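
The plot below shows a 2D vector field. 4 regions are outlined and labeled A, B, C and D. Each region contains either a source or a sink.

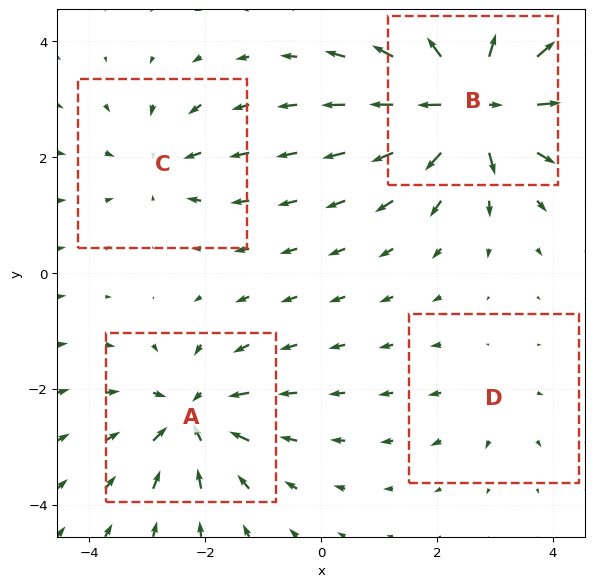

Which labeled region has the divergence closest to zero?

D

Divergence at each region's feature centre — A: about -5, B: about +8, C: about -3, D: about +2. Region D is closest to zero.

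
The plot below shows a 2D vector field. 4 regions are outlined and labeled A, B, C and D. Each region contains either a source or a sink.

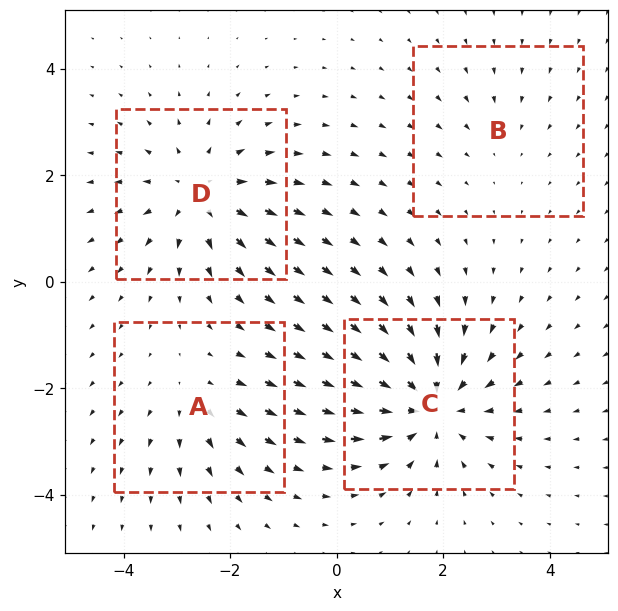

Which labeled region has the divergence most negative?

C

Divergence at each region's feature centre — A: about +3, B: about -2, C: about -6, D: about +5. Region C is most negative.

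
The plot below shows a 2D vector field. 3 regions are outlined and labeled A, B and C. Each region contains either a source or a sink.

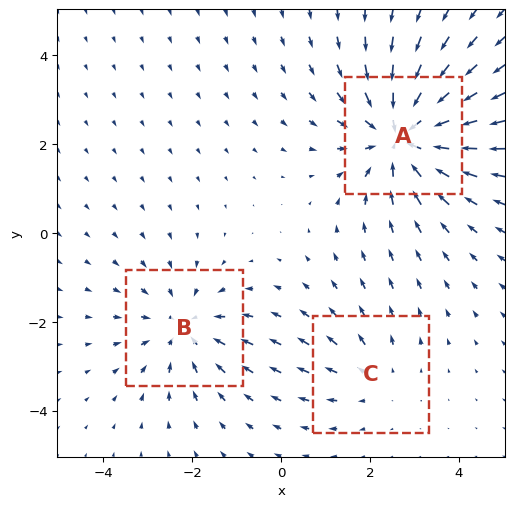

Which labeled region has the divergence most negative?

A

Divergence at each region's feature centre — A: about -4, B: about -3, C: about +2. Region A is most negative.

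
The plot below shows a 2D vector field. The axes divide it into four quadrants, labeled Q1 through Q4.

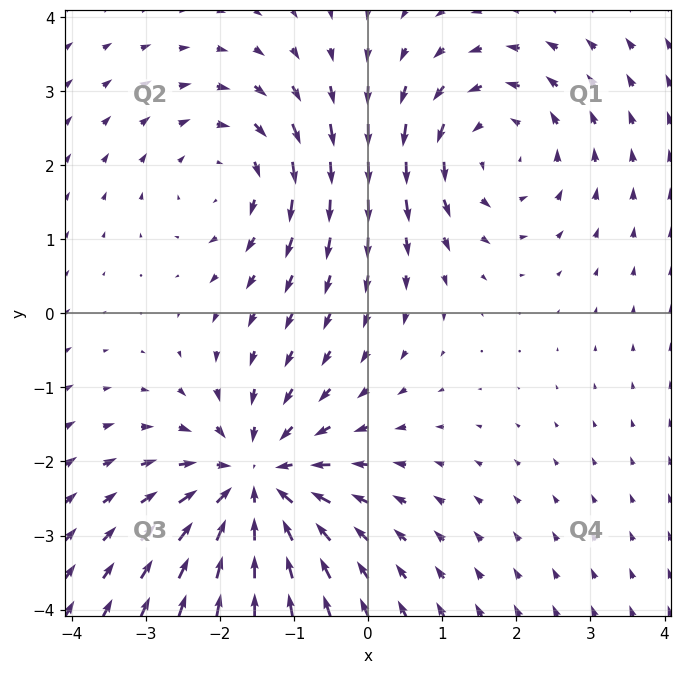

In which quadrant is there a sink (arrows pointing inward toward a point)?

Q3

The sink sits at approximately (-1.5, -2.3), which lies in quadrant Q3. The divergence there is about -5, negative as expected for a sink.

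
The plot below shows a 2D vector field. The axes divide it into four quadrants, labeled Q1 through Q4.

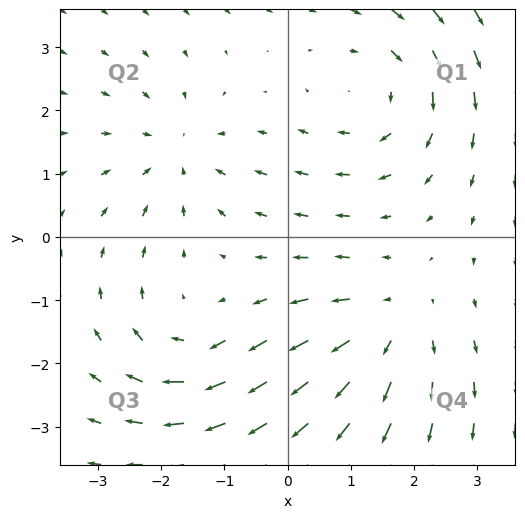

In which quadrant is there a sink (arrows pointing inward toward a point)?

Q2

The sink sits at approximately (-1.7, 1.3), which lies in quadrant Q2. The divergence there is about -3, negative as expected for a sink.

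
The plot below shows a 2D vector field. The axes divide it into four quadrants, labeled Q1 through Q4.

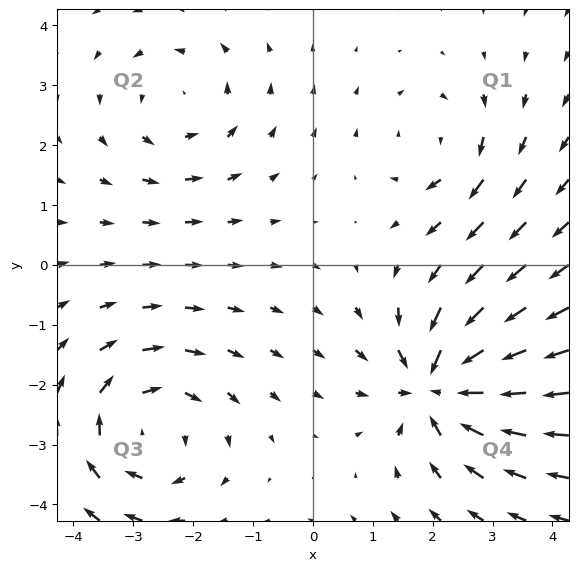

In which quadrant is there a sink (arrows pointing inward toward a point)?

The sink sits at approximately (2.1, -2.0), which lies in quadrant Q4. The divergence there is about -6, negative as expected for a sink.

Q4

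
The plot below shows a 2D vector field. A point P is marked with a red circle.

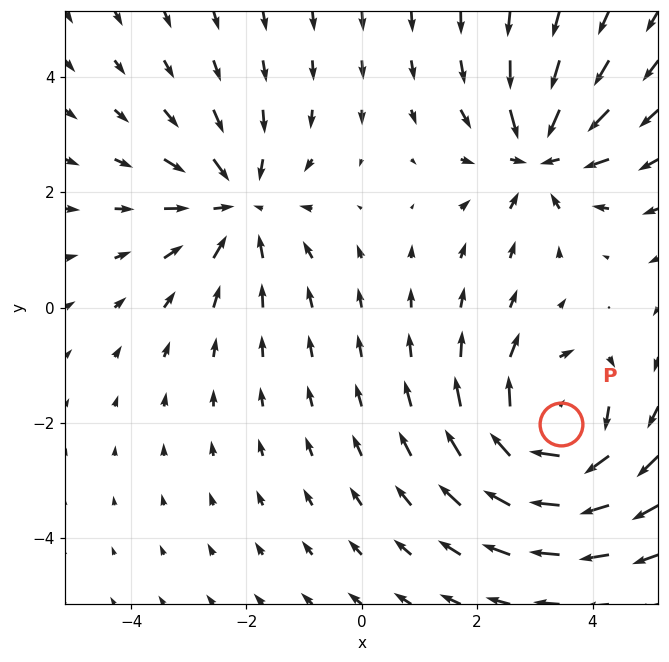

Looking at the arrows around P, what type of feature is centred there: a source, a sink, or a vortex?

vortex

At P (3.5, -2.0) the arrows circulate clockwise. Divergence ≈0, curl about -5 — near-zero divergence with nonzero curl is a vortex.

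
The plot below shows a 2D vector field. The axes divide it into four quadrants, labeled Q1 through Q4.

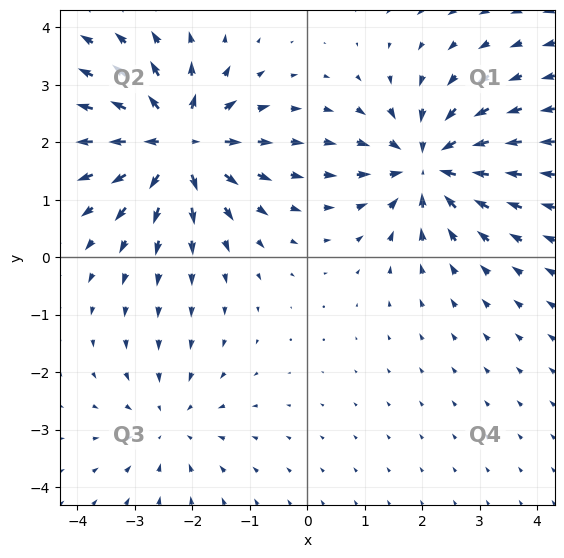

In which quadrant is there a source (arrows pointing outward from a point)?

The source sits at approximately (-2.3, 2.0), which lies in quadrant Q2. The divergence there is about +7, positive as expected for a source.

Q2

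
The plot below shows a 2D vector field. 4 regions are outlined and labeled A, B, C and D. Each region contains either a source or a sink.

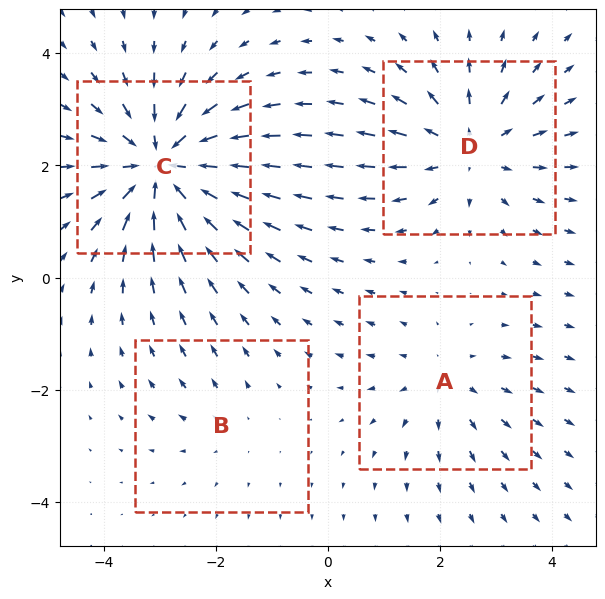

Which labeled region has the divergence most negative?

Divergence at each region's feature centre — A: about +3, B: about +2, C: about -6, D: about +4. Region C is most negative.

C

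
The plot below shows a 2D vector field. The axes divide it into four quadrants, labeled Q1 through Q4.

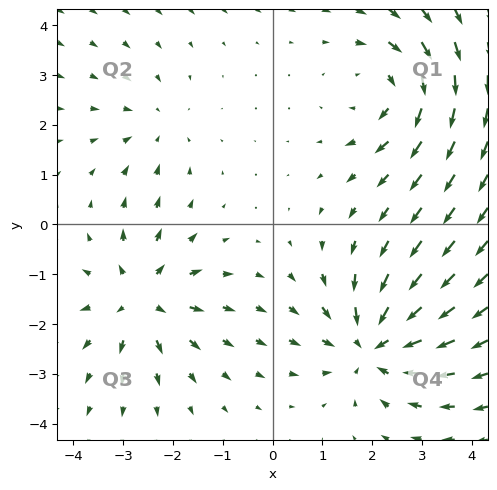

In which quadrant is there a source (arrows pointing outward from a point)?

Q3

The source sits at approximately (-2.6, -1.5), which lies in quadrant Q3. The divergence there is about +5, positive as expected for a source.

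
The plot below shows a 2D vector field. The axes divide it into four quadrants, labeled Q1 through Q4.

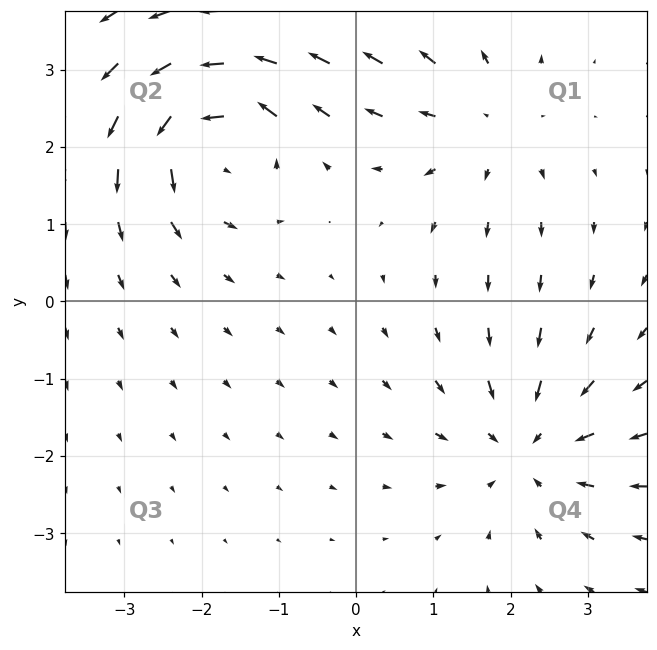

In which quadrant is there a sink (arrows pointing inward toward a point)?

Q4

The sink sits at approximately (2.2, -1.9), which lies in quadrant Q4. The divergence there is about -4, negative as expected for a sink.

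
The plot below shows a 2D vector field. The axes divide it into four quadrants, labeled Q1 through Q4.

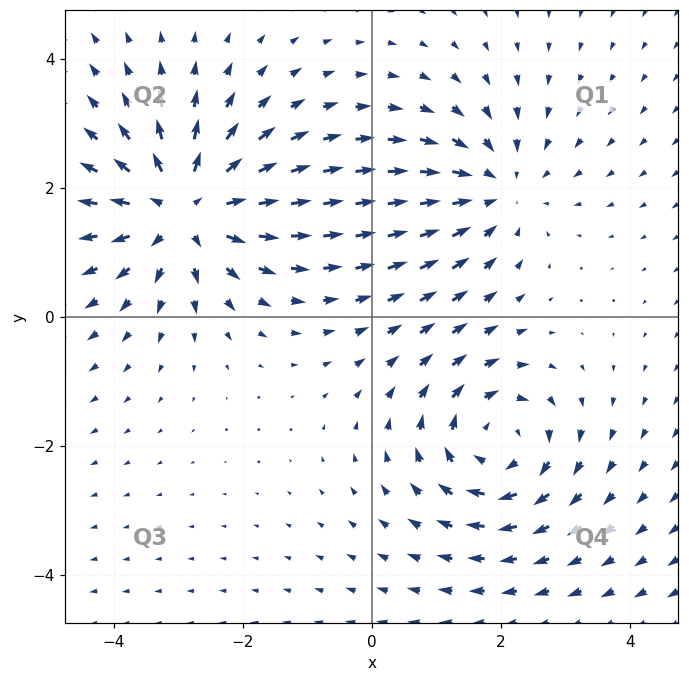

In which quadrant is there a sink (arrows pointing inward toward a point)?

The sink sits at approximately (1.9, 2.0), which lies in quadrant Q1. The divergence there is about -3, negative as expected for a sink.

Q1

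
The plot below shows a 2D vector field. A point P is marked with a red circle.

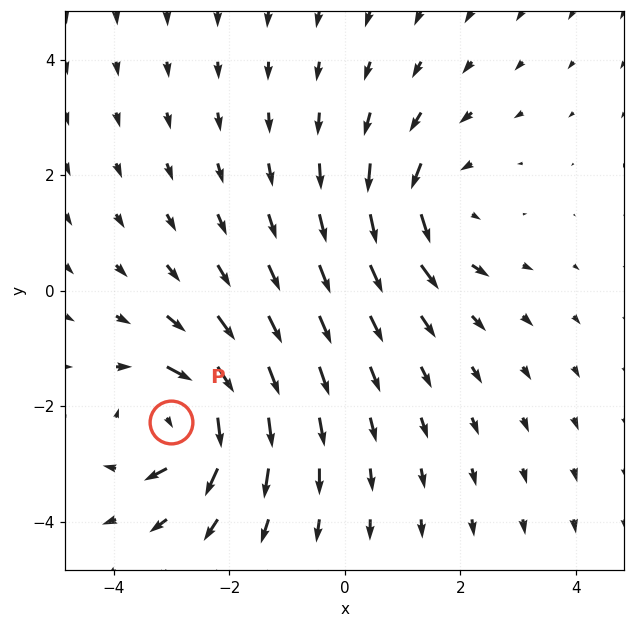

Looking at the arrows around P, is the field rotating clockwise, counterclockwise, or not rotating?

Near P at (-3.0, -2.3) the arrows circulate clockwise. The curl (z-component) there is about -7; negative curl means clockwise rotation.

clockwise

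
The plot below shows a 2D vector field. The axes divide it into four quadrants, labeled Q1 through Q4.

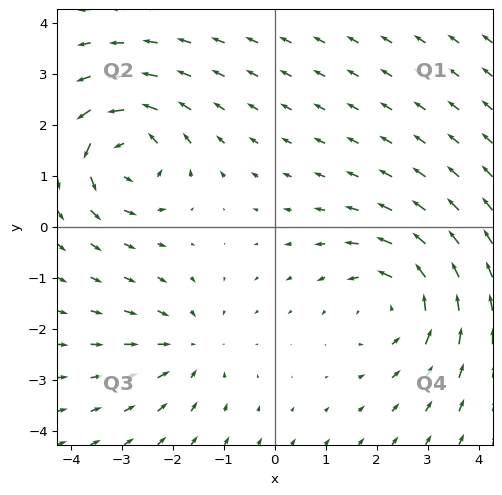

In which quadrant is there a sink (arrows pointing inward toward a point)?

The sink sits at approximately (-1.7, -2.4), which lies in quadrant Q3. The divergence there is about -3, negative as expected for a sink.

Q3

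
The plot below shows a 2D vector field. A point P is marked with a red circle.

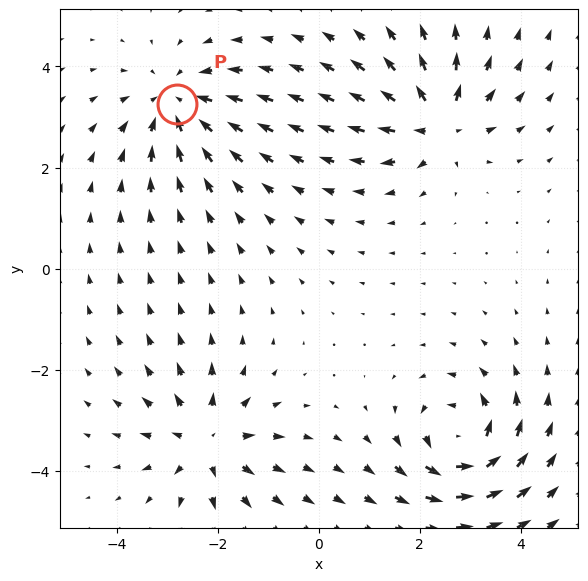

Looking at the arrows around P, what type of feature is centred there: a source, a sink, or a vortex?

sink

At P (-2.8, 3.3) the arrows converge inward. Divergence about -4, curl ≈0 — negative divergence with near-zero curl is a sink.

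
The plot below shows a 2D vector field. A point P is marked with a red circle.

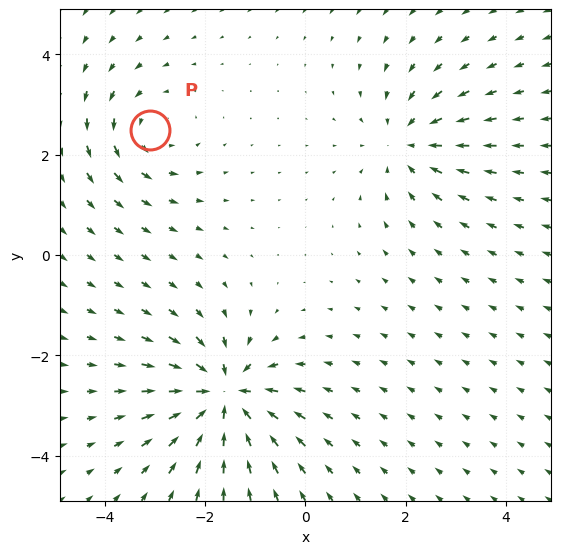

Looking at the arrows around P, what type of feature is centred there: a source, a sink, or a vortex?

At P (-3.1, 2.5) the arrows circulate counterclockwise. Divergence ≈0, curl about +3 — near-zero divergence with nonzero curl is a vortex.

vortex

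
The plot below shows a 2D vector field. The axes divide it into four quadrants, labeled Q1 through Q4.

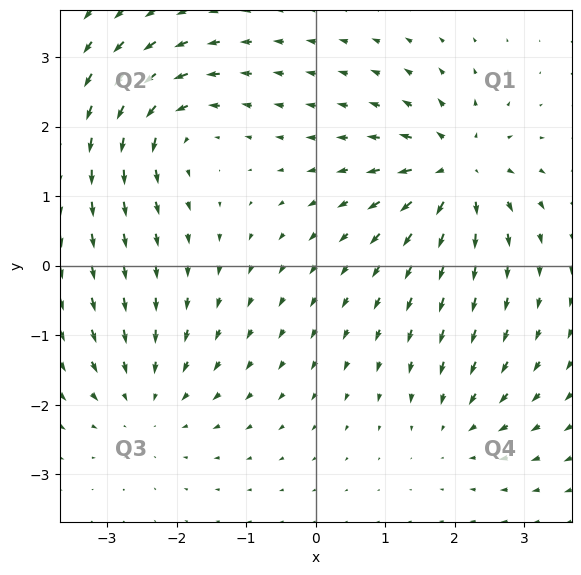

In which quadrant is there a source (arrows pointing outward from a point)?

The source sits at approximately (2.0, 1.4), which lies in quadrant Q1. The divergence there is about +7, positive as expected for a source.

Q1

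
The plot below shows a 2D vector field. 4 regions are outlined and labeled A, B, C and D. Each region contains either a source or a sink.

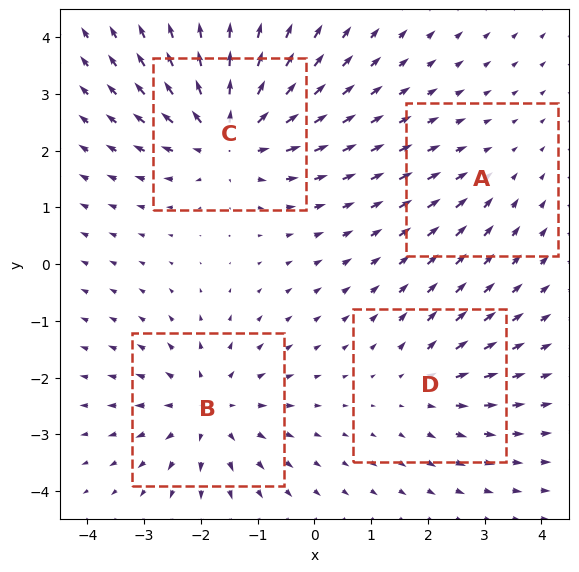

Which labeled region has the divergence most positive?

Divergence at each region's feature centre — A: about -2, B: about +5, C: about +7, D: about +3. Region C is most positive.

C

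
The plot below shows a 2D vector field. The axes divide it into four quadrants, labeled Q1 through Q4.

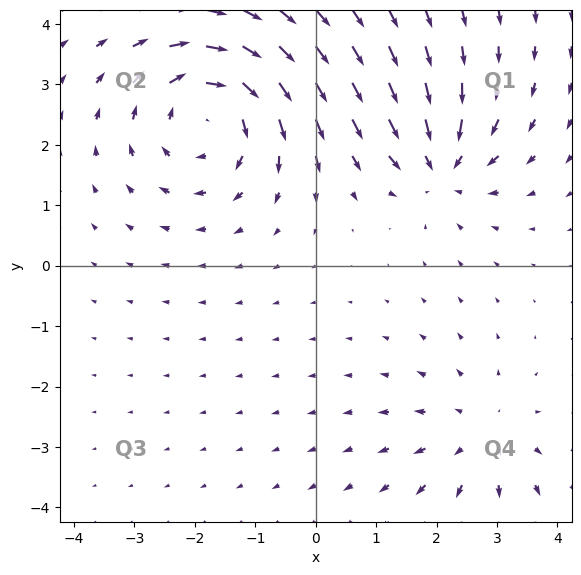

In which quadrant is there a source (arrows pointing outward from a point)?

The source sits at approximately (2.7, -2.8), which lies in quadrant Q4. The divergence there is about +2, positive as expected for a source.

Q4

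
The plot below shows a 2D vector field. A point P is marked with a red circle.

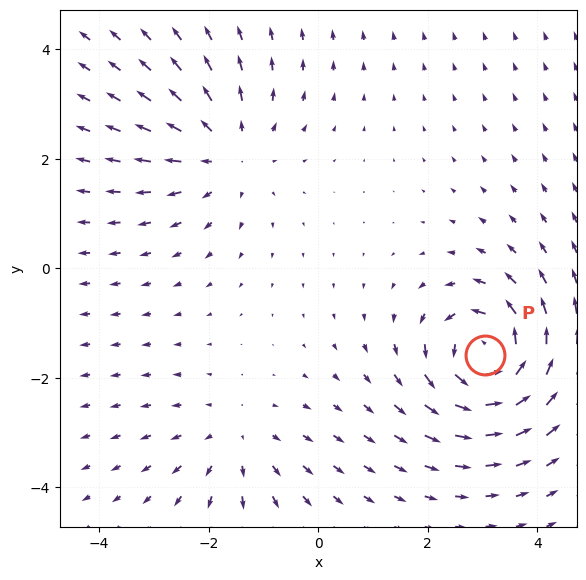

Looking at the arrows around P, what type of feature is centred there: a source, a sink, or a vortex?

At P (3.0, -1.6) the arrows circulate counterclockwise. Divergence ≈0, curl about +6 — near-zero divergence with nonzero curl is a vortex.

vortex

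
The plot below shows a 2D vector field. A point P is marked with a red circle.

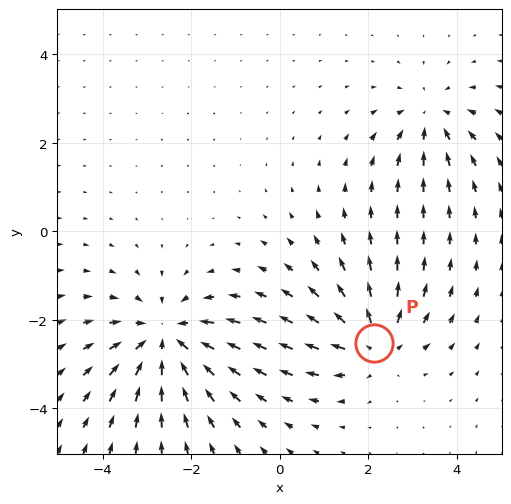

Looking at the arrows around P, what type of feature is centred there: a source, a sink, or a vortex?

source

At P (2.1, -2.5) the arrows spread outward. Divergence about +4, curl ≈0 — positive divergence with near-zero curl is a source.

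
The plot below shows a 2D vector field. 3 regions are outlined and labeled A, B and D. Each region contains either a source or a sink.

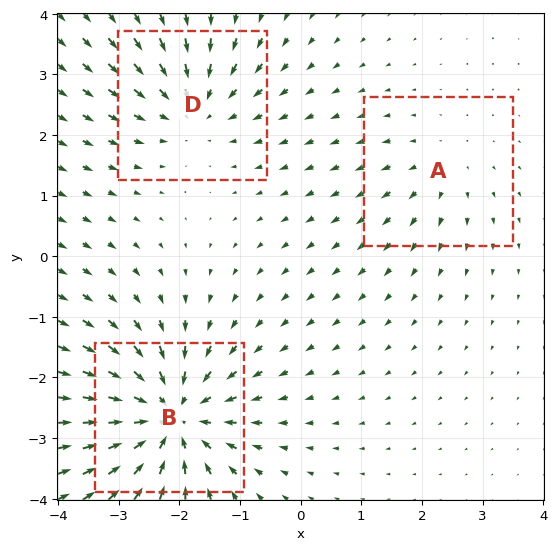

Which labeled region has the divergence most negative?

Divergence at each region's feature centre — A: about +2, B: about -6, D: about -3. Region B is most negative.

B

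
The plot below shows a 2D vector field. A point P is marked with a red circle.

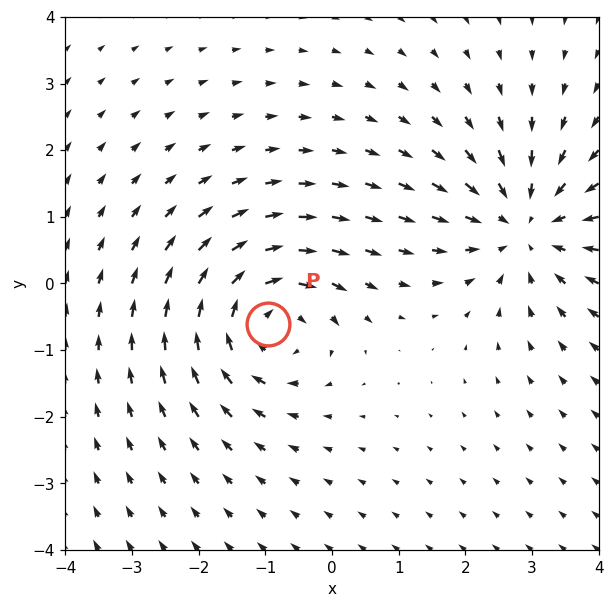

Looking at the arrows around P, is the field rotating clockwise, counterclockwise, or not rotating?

Near P at (-1.0, -0.6) the arrows circulate clockwise. The curl (z-component) there is about -5; negative curl means clockwise rotation.

clockwise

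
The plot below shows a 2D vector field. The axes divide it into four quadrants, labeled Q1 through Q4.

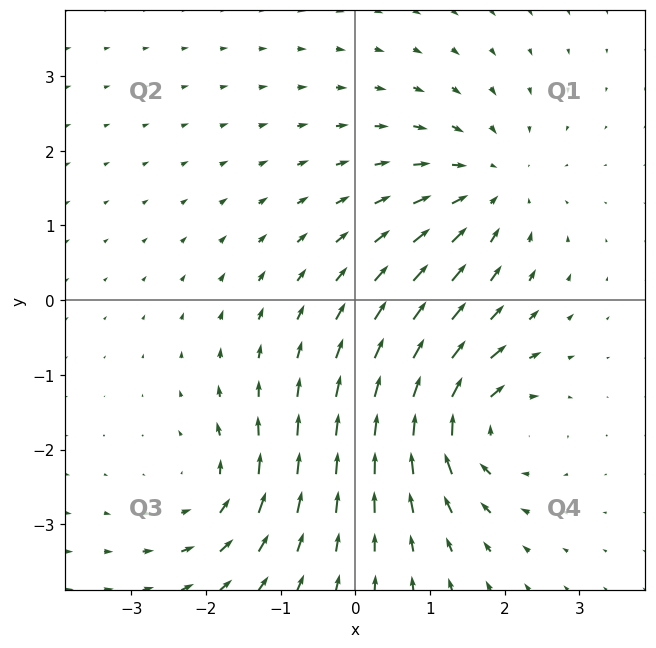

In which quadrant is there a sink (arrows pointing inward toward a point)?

The sink sits at approximately (1.8, 1.5), which lies in quadrant Q1. The divergence there is about -4, negative as expected for a sink.

Q1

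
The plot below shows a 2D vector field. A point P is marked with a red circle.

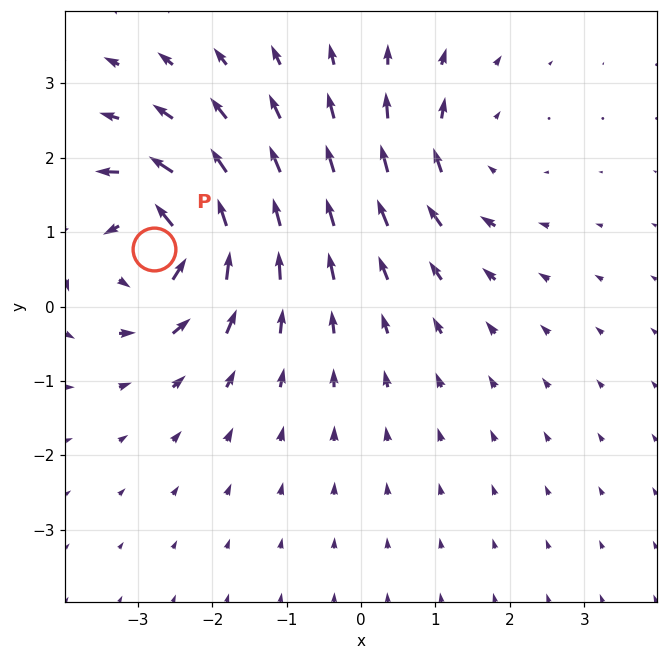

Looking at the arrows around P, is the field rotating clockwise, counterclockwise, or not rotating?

counterclockwise

Near P at (-2.8, 0.8) the arrows circulate counterclockwise. The curl (z-component) there is about +6; positive curl means counterclockwise rotation.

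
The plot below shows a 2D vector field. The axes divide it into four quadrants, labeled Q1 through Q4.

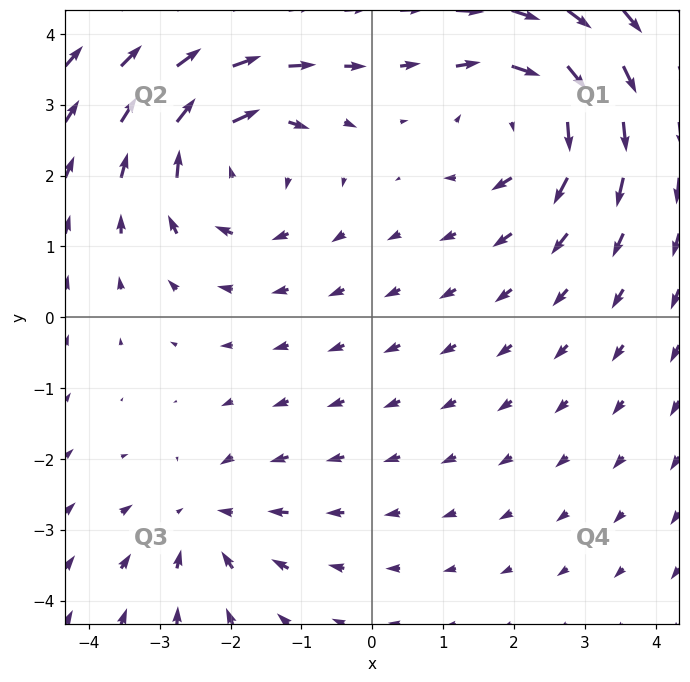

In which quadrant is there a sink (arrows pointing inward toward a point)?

The sink sits at approximately (-2.3, -2.8), which lies in quadrant Q3. The divergence there is about -3, negative as expected for a sink.

Q3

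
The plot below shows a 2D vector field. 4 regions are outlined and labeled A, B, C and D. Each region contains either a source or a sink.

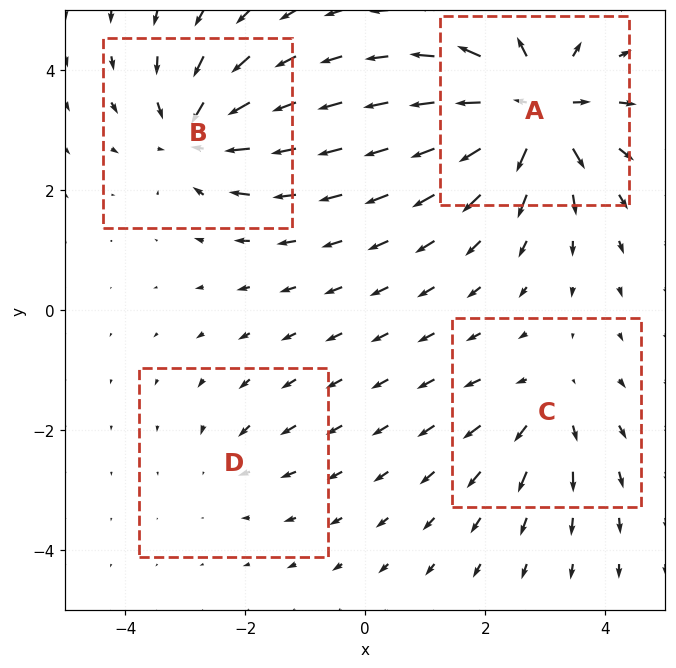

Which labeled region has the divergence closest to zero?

D

Divergence at each region's feature centre — A: about +8, B: about -6, C: about +4, D: about -2. Region D is closest to zero.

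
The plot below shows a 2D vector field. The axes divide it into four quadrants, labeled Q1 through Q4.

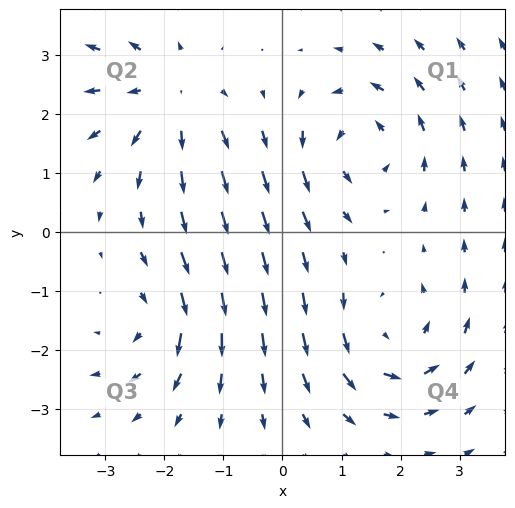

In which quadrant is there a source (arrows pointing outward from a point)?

The source sits at approximately (-1.9, 2.3), which lies in quadrant Q2. The divergence there is about +4, positive as expected for a source.

Q2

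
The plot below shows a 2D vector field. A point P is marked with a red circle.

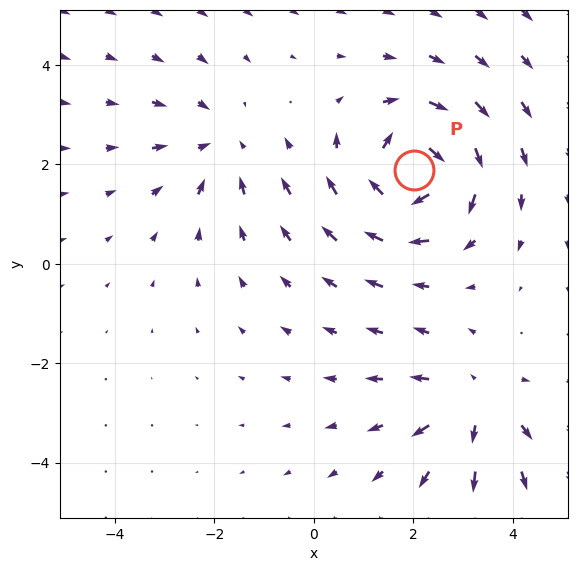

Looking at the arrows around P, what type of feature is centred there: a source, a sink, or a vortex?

At P (2.0, 1.9) the arrows circulate clockwise. Divergence ≈0, curl about -5 — near-zero divergence with nonzero curl is a vortex.

vortex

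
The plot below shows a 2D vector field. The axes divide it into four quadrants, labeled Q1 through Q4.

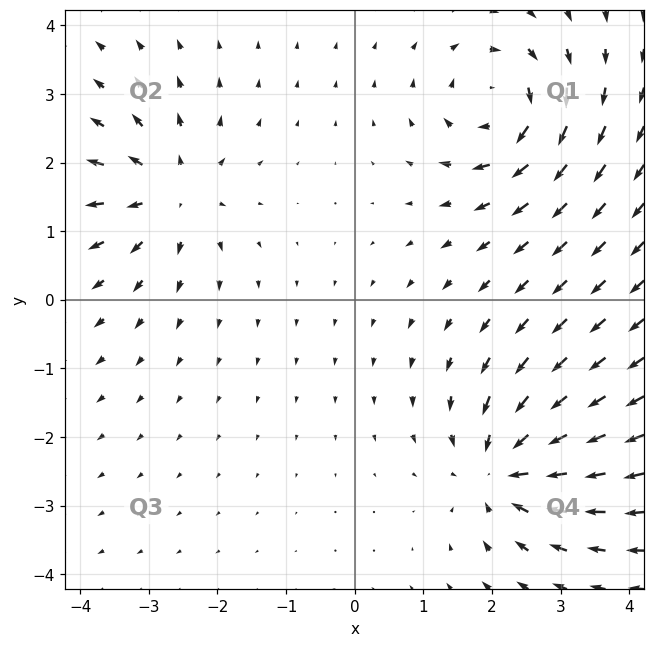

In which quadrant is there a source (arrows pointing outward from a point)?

Q2

The source sits at approximately (-2.7, 1.6), which lies in quadrant Q2. The divergence there is about +5, positive as expected for a source.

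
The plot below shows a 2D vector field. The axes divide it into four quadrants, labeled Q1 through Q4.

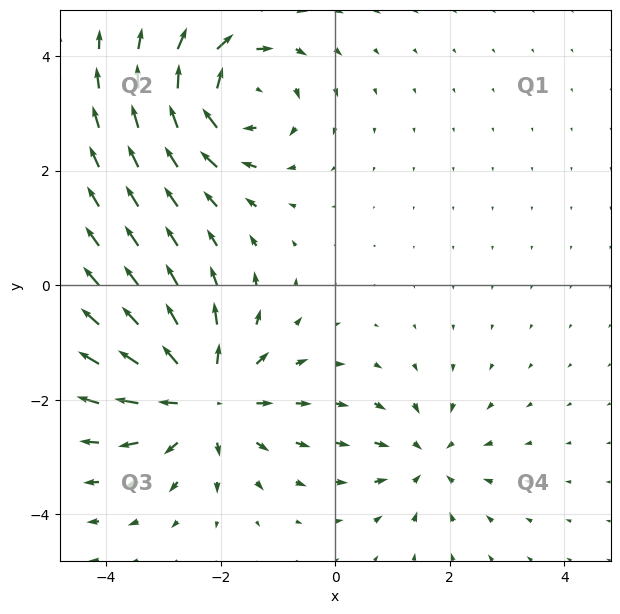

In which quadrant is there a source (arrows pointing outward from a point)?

Q3

The source sits at approximately (-2.3, -1.9), which lies in quadrant Q3. The divergence there is about +5, positive as expected for a source.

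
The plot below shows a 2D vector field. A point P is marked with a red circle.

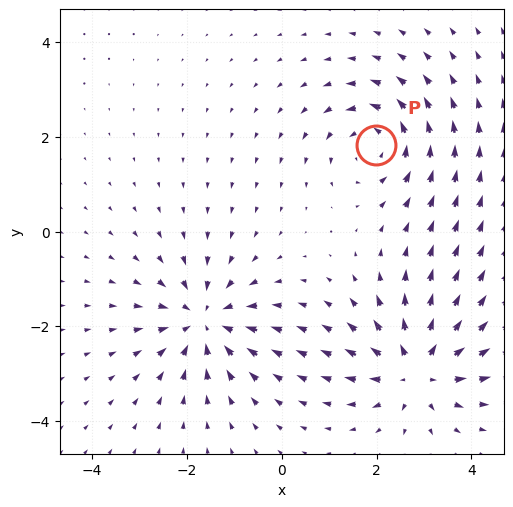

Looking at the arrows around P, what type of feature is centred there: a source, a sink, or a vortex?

vortex

At P (2.0, 1.8) the arrows circulate counterclockwise. Divergence ≈0, curl about +3 — near-zero divergence with nonzero curl is a vortex.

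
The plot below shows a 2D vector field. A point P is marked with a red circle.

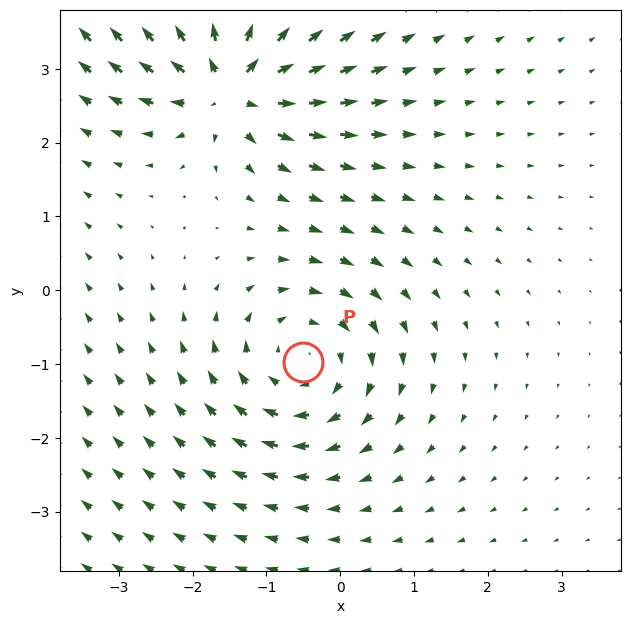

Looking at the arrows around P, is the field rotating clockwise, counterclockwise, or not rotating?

clockwise

Near P at (-0.5, -1.0) the arrows circulate clockwise. The curl (z-component) there is about -3; negative curl means clockwise rotation.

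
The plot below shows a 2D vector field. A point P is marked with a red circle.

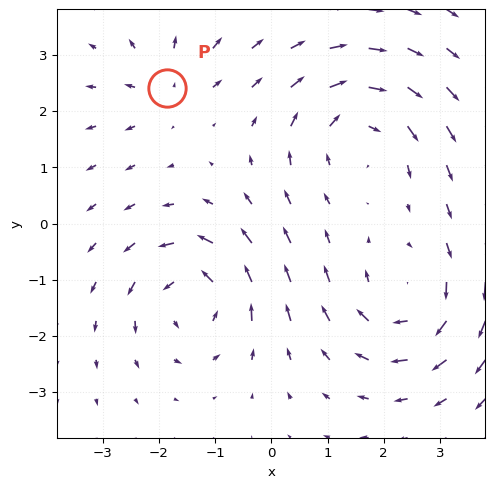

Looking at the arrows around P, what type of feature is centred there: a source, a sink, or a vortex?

At P (-1.9, 2.4) the arrows spread outward. Divergence about +4, curl ≈0 — positive divergence with near-zero curl is a source.

source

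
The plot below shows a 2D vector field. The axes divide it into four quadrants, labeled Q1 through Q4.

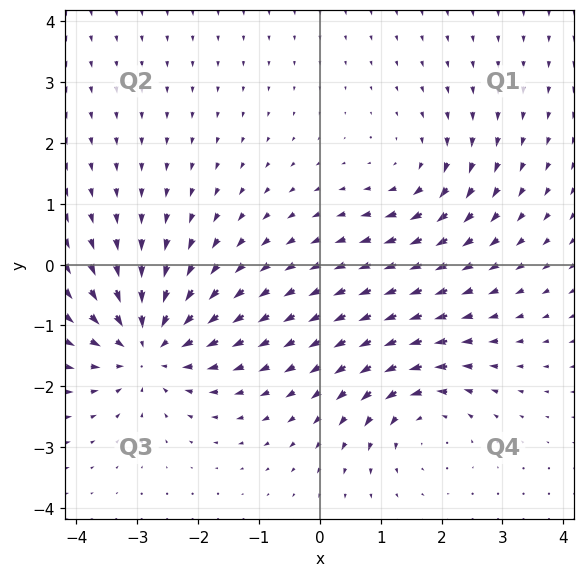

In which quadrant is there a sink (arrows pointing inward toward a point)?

The sink sits at approximately (-2.8, -1.4), which lies in quadrant Q3. The divergence there is about -5, negative as expected for a sink.

Q3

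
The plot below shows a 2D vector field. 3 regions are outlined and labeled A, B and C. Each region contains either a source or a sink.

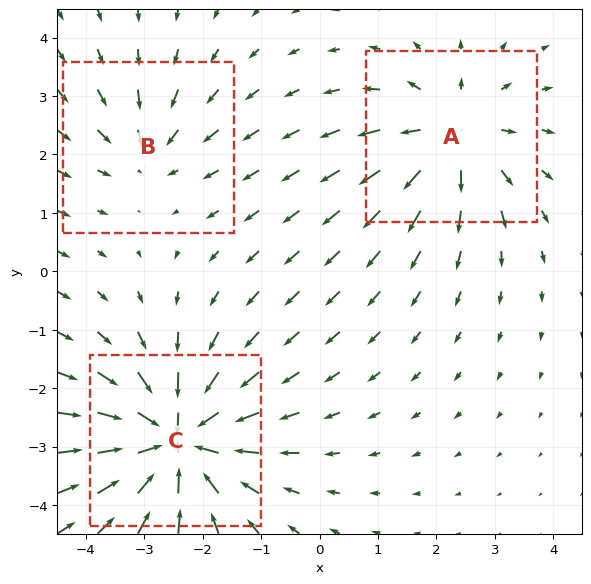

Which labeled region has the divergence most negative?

C

Divergence at each region's feature centre — A: about +3, B: about -2, C: about -5. Region C is most negative.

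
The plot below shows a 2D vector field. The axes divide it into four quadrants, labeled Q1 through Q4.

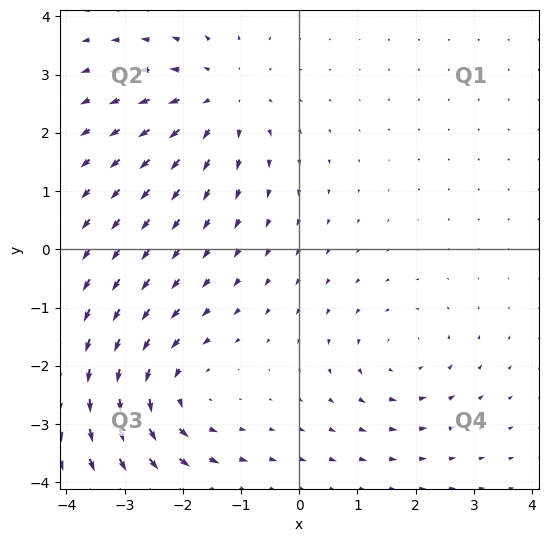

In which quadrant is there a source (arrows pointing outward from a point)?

Q2

The source sits at approximately (-1.3, 2.6), which lies in quadrant Q2. The divergence there is about +3, positive as expected for a source.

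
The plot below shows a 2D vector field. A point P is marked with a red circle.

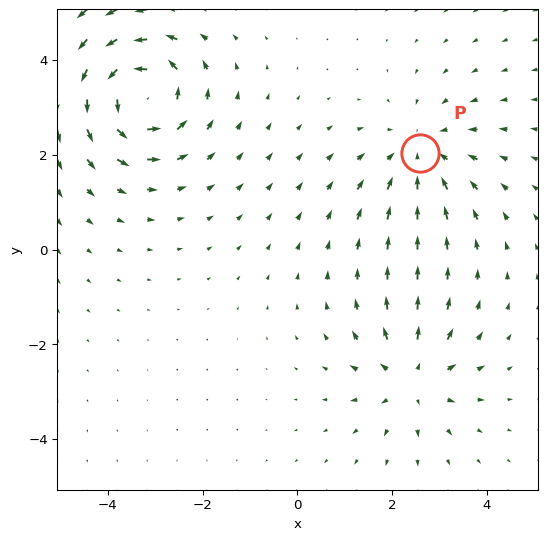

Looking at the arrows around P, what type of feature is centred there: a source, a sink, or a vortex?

At P (2.6, 2.0) the arrows converge inward. Divergence about -3, curl ≈0 — negative divergence with near-zero curl is a sink.

sink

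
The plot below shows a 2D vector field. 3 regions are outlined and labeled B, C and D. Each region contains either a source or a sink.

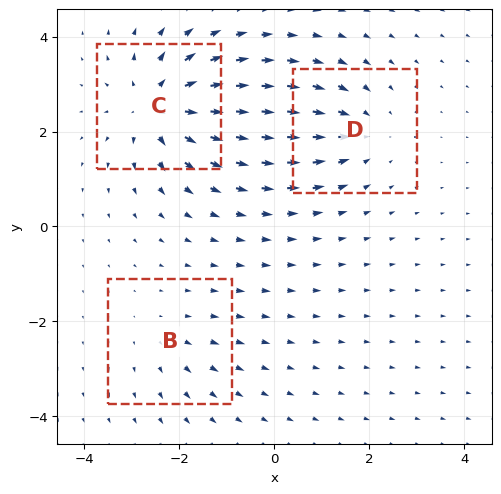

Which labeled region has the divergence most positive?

C

Divergence at each region's feature centre — B: about +2, C: about +5, D: about -3. Region C is most positive.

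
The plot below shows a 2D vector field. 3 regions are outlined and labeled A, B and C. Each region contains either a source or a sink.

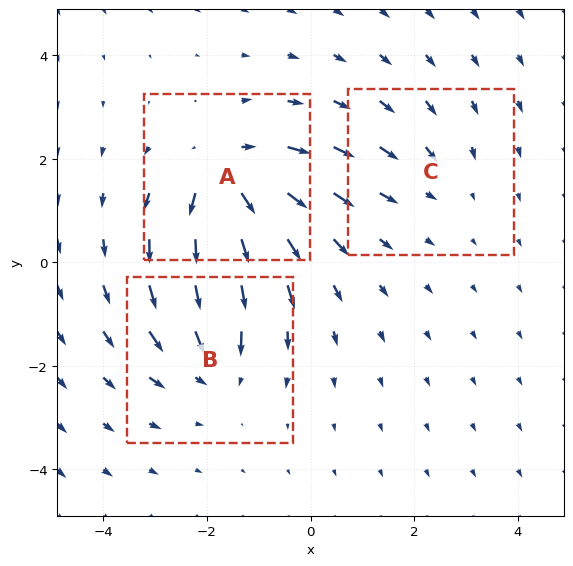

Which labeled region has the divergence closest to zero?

Divergence at each region's feature centre — A: about +5, B: about -3, C: about -2. Region C is closest to zero.

C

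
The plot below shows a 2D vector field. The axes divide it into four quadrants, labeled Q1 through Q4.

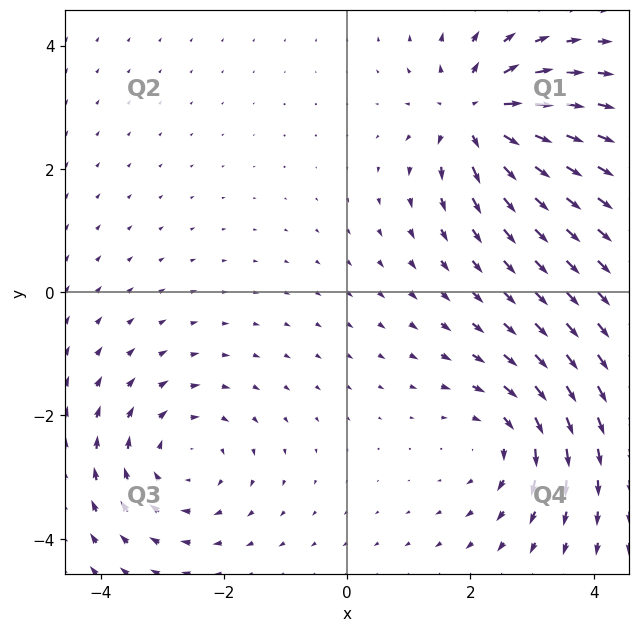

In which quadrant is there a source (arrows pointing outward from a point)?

The source sits at approximately (2.1, 2.9), which lies in quadrant Q1. The divergence there is about +6, positive as expected for a source.

Q1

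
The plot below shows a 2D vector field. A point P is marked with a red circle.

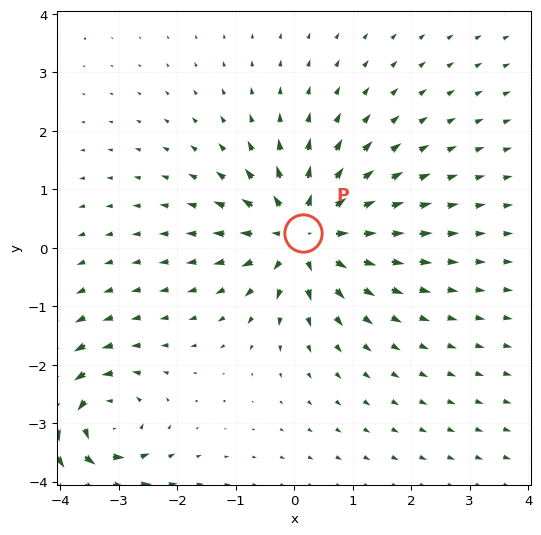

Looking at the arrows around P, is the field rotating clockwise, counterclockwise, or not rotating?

not rotating

Near P at (0.2, 0.2) the arrows show no circulation. The curl there is ≈0.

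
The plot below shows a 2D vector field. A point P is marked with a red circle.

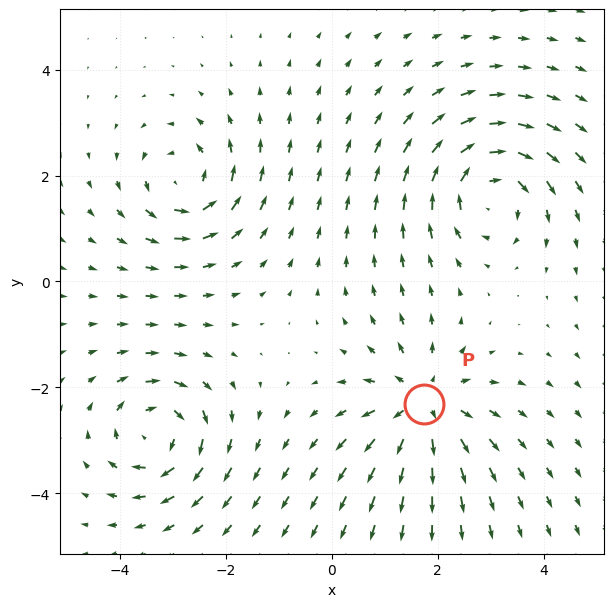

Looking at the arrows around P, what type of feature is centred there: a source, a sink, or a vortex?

At P (1.7, -2.3) the arrows spread outward. Divergence about +5, curl ≈0 — positive divergence with near-zero curl is a source.

source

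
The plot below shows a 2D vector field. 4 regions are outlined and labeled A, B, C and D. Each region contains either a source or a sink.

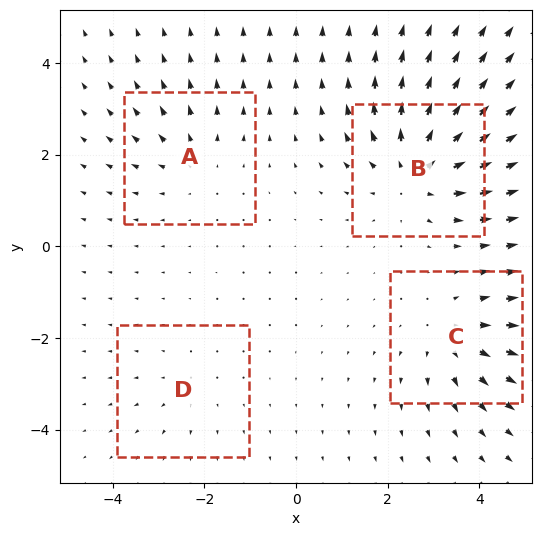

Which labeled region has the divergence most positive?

B

Divergence at each region's feature centre — A: about +3, B: about +6, C: about +4, D: about +2. Region B is most positive.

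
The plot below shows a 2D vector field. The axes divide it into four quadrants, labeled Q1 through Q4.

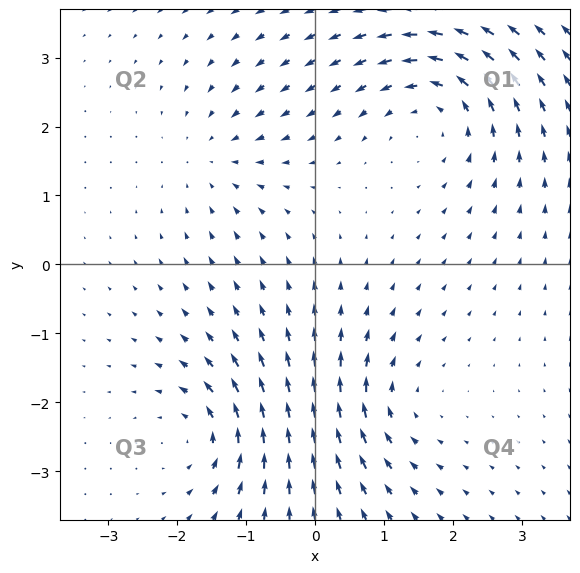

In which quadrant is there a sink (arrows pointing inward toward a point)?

The sink sits at approximately (-1.5, 1.5), which lies in quadrant Q2. The divergence there is about -3, negative as expected for a sink.

Q2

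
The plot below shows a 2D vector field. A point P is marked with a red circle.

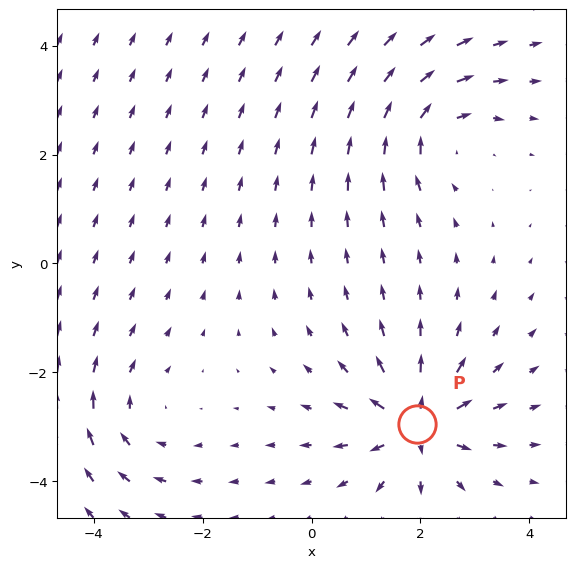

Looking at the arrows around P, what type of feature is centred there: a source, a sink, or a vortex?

At P (1.9, -3.0) the arrows spread outward. Divergence about +7, curl ≈0 — positive divergence with near-zero curl is a source.

source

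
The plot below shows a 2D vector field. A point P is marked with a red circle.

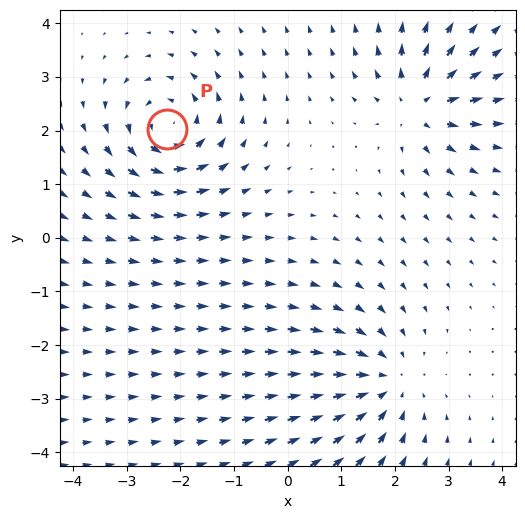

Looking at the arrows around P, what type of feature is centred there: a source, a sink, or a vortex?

vortex

At P (-2.2, 2.0) the arrows circulate counterclockwise. Divergence ≈0, curl about +4 — near-zero divergence with nonzero curl is a vortex.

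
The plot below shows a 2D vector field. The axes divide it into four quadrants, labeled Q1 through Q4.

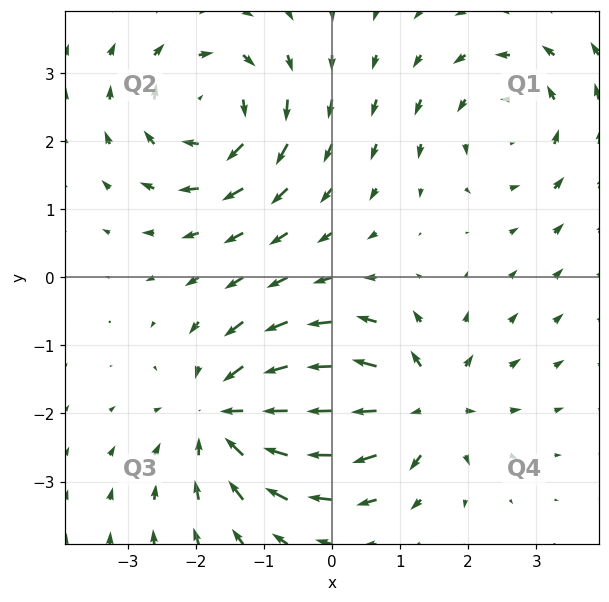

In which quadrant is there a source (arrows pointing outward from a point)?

The source sits at approximately (1.3, -1.9), which lies in quadrant Q4. The divergence there is about +6, positive as expected for a source.

Q4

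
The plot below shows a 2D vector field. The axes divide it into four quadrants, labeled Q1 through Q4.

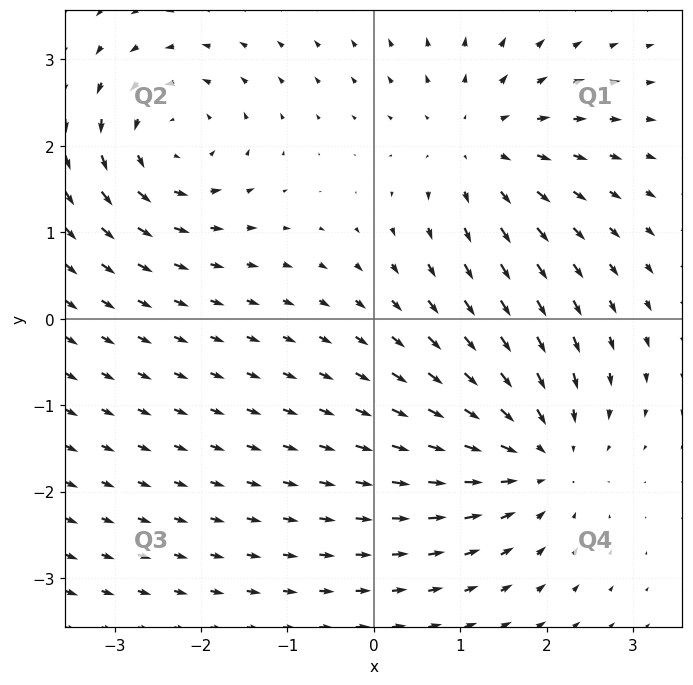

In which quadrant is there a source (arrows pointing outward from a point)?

Q1

The source sits at approximately (1.2, 2.0), which lies in quadrant Q1. The divergence there is about +3, positive as expected for a source.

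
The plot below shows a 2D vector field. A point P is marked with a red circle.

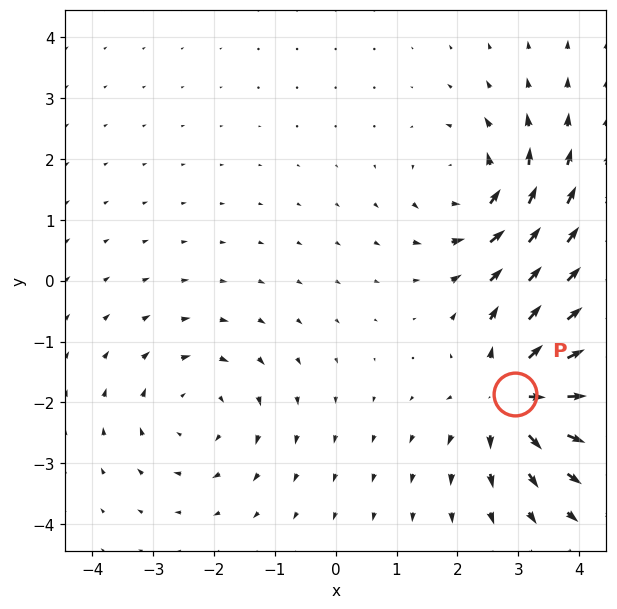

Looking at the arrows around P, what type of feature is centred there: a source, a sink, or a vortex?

At P (2.9, -1.9) the arrows spread outward. Divergence about +5, curl ≈0 — positive divergence with near-zero curl is a source.

source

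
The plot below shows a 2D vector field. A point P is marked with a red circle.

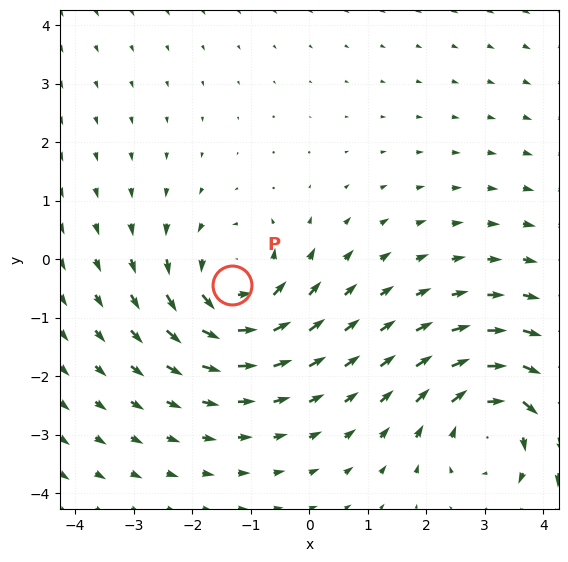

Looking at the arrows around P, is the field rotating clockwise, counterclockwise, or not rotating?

Near P at (-1.3, -0.4) the arrows circulate counterclockwise. The curl (z-component) there is about +5; positive curl means counterclockwise rotation.

counterclockwise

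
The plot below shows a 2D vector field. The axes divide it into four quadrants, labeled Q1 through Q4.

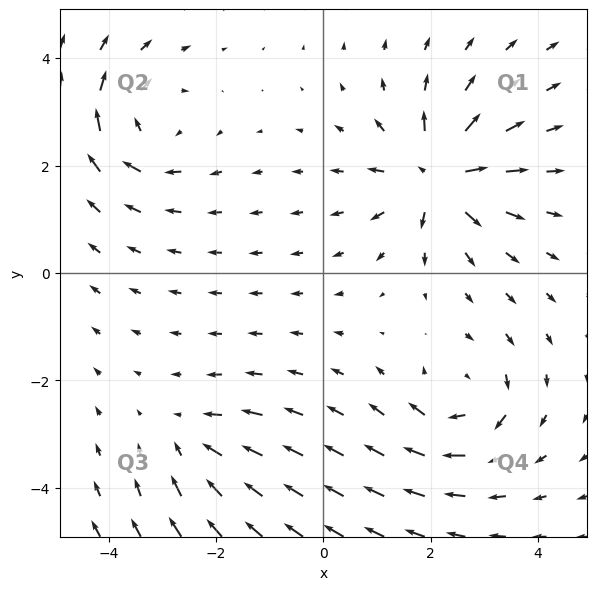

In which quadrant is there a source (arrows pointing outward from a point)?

Q1

The source sits at approximately (2.1, 1.8), which lies in quadrant Q1. The divergence there is about +7, positive as expected for a source.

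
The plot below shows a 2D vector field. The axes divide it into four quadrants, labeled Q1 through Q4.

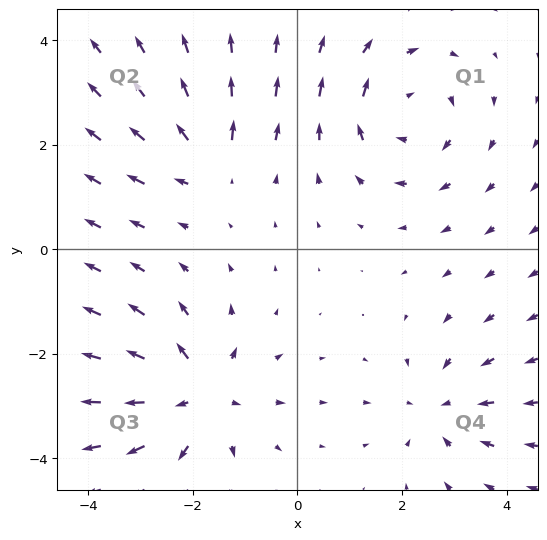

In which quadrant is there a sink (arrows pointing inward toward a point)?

The sink sits at approximately (2.7, -3.0), which lies in quadrant Q4. The divergence there is about -3, negative as expected for a sink.

Q4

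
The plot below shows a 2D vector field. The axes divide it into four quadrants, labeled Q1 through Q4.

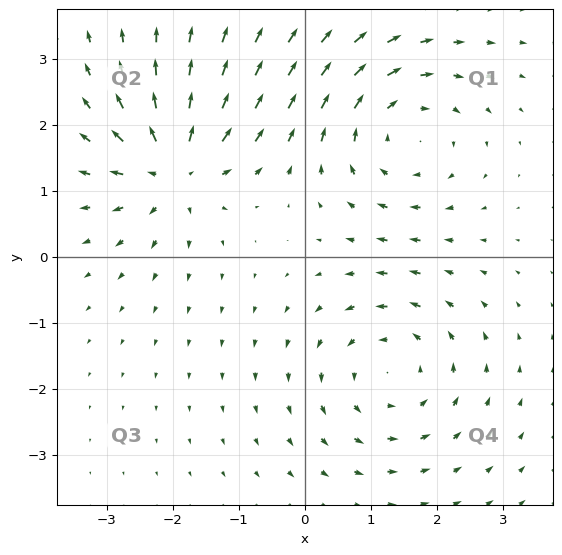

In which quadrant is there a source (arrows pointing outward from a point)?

Q2

The source sits at approximately (-2.0, 1.3), which lies in quadrant Q2. The divergence there is about +6, positive as expected for a source.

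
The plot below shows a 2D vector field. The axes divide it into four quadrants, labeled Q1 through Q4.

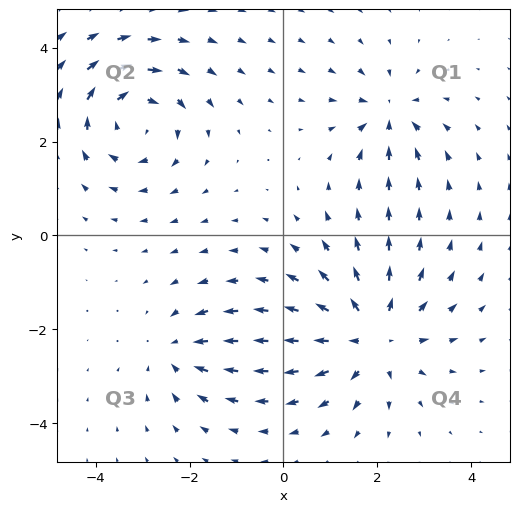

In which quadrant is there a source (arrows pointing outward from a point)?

The source sits at approximately (1.9, -2.1), which lies in quadrant Q4. The divergence there is about +4, positive as expected for a source.

Q4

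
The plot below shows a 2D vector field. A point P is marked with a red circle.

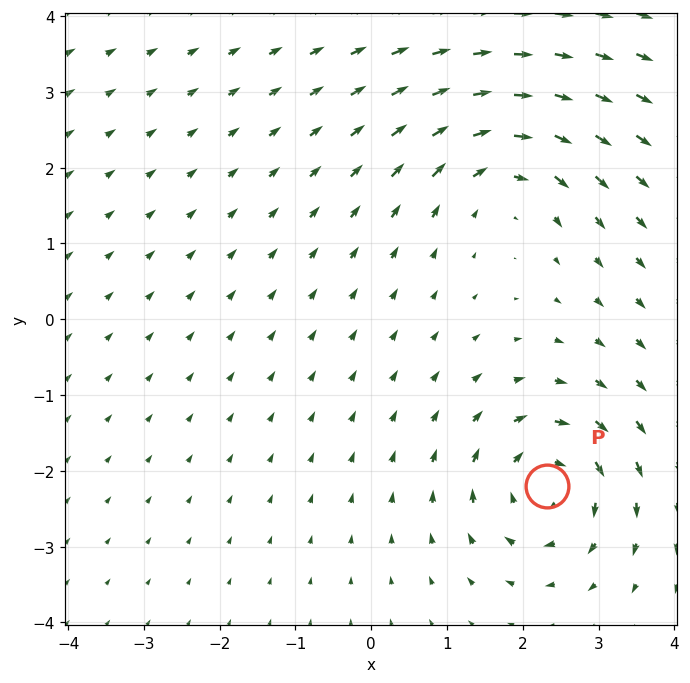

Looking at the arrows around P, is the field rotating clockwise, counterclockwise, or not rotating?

clockwise

Near P at (2.3, -2.2) the arrows circulate clockwise. The curl (z-component) there is about -5; negative curl means clockwise rotation.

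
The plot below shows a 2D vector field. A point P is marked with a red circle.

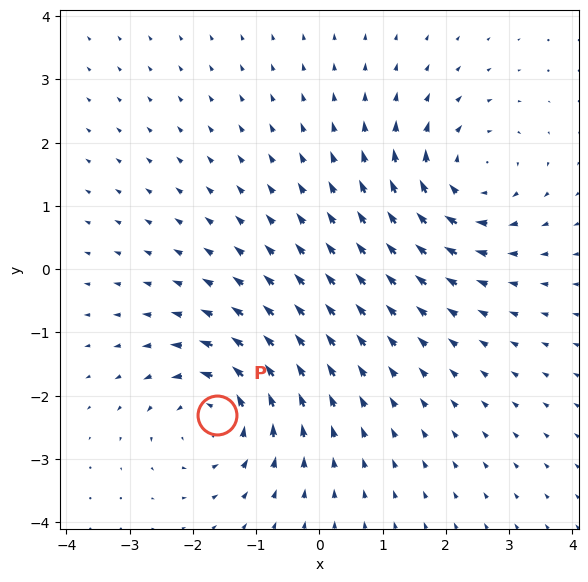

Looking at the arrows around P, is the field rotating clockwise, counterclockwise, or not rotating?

Near P at (-1.6, -2.3) the arrows circulate counterclockwise. The curl (z-component) there is about +6; positive curl means counterclockwise rotation.

counterclockwise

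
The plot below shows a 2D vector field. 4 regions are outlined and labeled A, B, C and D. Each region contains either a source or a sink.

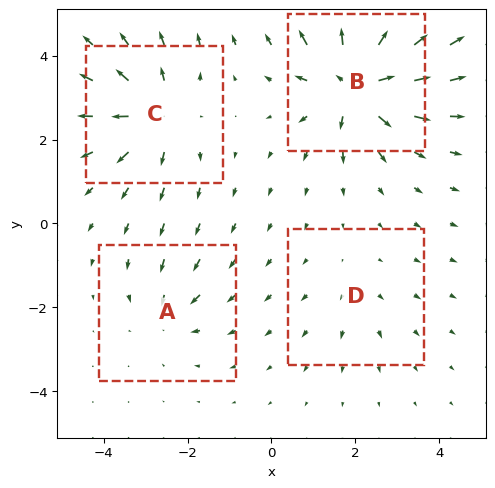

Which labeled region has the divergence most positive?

Divergence at each region's feature centre — A: about -3, B: about +8, C: about +5, D: about +2. Region B is most positive.

B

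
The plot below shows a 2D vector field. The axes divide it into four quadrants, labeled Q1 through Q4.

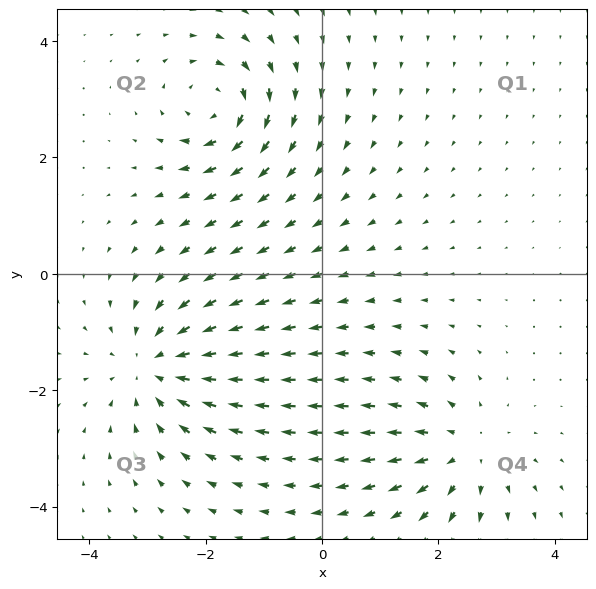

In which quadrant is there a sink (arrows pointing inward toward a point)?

The sink sits at approximately (-2.9, -1.6), which lies in quadrant Q3. The divergence there is about -5, negative as expected for a sink.

Q3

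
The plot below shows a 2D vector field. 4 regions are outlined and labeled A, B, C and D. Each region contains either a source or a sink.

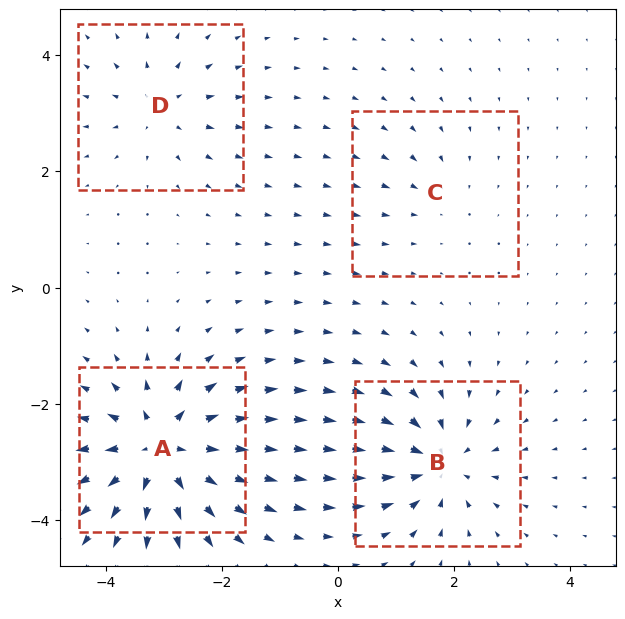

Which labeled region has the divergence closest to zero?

C

Divergence at each region's feature centre — A: about +8, B: about -6, C: about -2, D: about +4. Region C is closest to zero.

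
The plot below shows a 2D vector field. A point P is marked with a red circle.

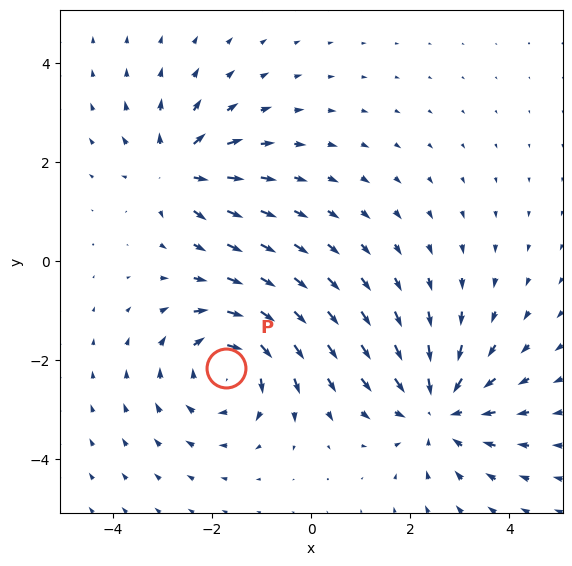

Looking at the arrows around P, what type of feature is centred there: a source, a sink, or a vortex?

At P (-1.7, -2.2) the arrows circulate clockwise. Divergence ≈0, curl about -5 — near-zero divergence with nonzero curl is a vortex.

vortex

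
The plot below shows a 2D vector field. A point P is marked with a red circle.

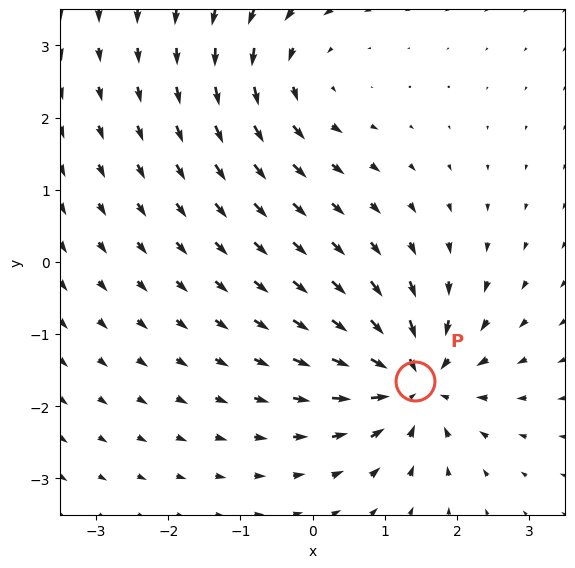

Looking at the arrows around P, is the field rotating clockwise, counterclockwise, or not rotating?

not rotating

Near P at (1.4, -1.7) the arrows show no circulation. The curl there is ≈0.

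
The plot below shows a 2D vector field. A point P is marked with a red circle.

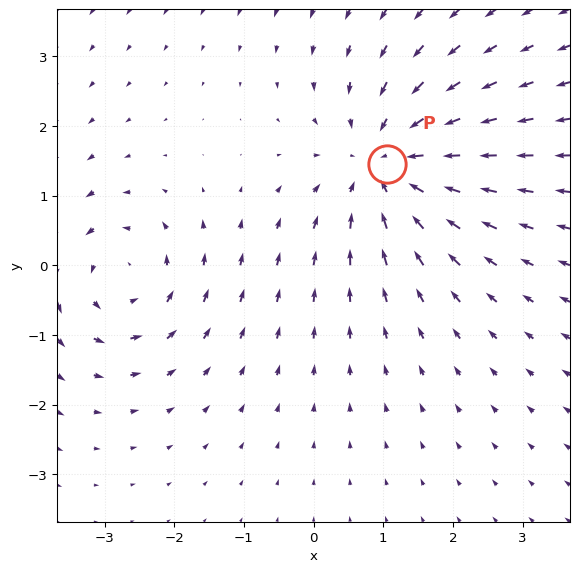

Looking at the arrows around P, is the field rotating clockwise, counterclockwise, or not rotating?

Near P at (1.0, 1.4) the arrows show no circulation. The curl there is ≈0.

not rotating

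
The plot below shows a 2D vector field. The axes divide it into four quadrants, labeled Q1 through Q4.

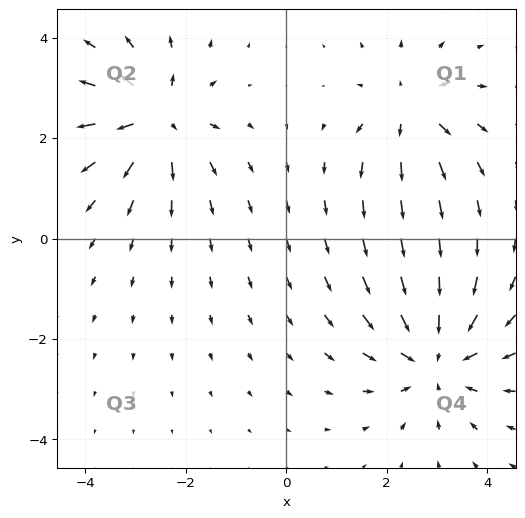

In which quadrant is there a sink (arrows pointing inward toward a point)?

The sink sits at approximately (3.0, -2.4), which lies in quadrant Q4. The divergence there is about -4, negative as expected for a sink.

Q4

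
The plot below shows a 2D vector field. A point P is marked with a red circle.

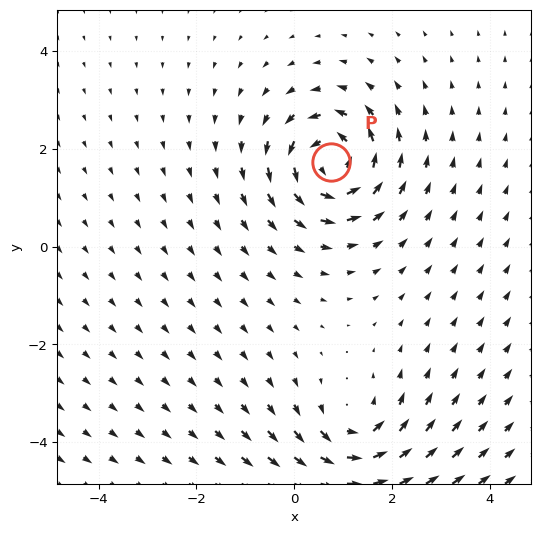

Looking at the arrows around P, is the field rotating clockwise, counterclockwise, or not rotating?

Near P at (0.8, 1.7) the arrows circulate counterclockwise. The curl (z-component) there is about +5; positive curl means counterclockwise rotation.

counterclockwise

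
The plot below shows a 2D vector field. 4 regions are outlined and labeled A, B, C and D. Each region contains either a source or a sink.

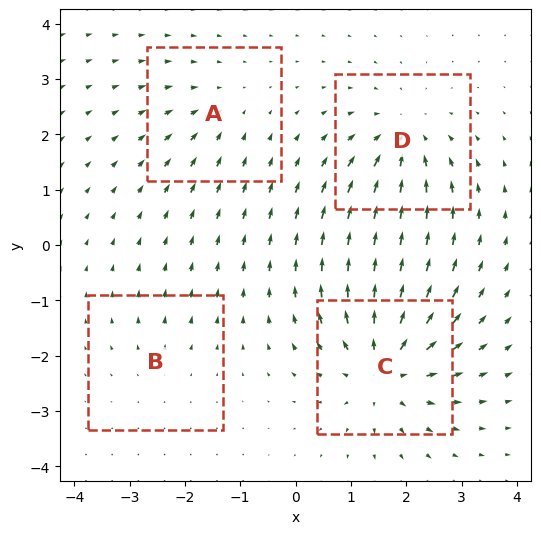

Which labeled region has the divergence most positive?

C

Divergence at each region's feature centre — A: about -3, B: about +2, C: about +7, D: about -5. Region C is most positive.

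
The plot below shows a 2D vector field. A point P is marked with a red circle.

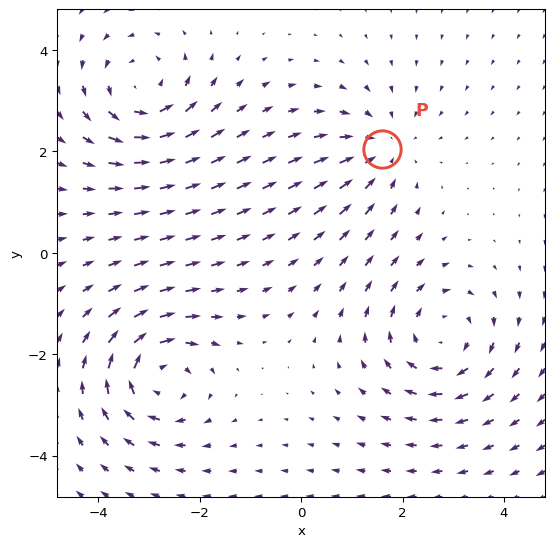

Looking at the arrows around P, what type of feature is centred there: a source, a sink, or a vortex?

sink

At P (1.6, 2.0) the arrows converge inward. Divergence about -3, curl ≈0 — negative divergence with near-zero curl is a sink.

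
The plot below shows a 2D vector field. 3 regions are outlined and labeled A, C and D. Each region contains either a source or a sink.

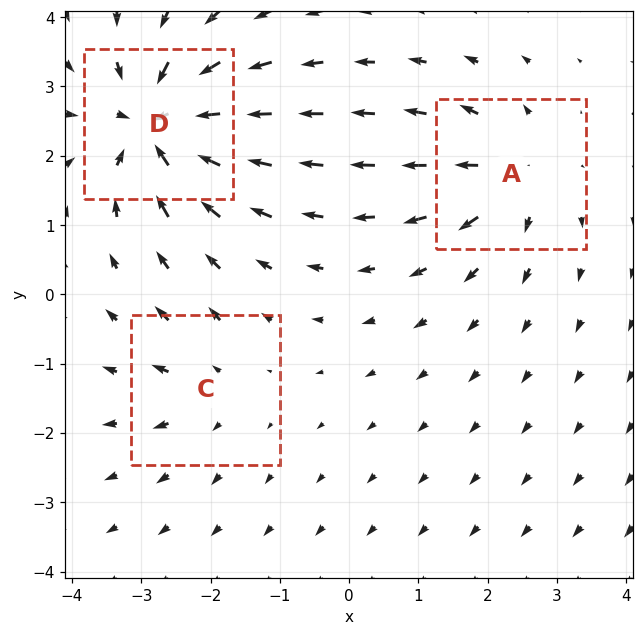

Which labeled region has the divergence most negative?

D

Divergence at each region's feature centre — A: about +4, C: about +2, D: about -6. Region D is most negative.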